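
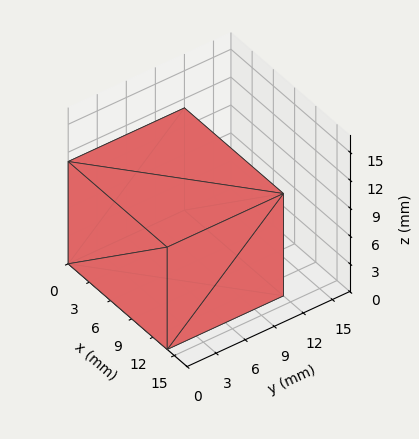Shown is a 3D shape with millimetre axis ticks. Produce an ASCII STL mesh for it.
Reading the render: the shape is a rectangular box, roughly 14 × 12 mm footprint and 11 mm tall (dimensions read to the nearest mm from the axis ticks). For the STL, each face is triangulated and given an outward normal.

solid part
  facet normal 0.0000 0.0000 -1.0000
    outer loop
      vertex 14.0 12.0 0.0
      vertex 14.0 0.0 0.0
      vertex 0.0 0.0 0.0
    endloop
  endfacet
  facet normal 0.0000 0.0000 -1.0000
    outer loop
      vertex 0.0 12.0 0.0
      vertex 14.0 12.0 0.0
      vertex 0.0 0.0 0.0
    endloop
  endfacet
  facet normal 0.0000 0.0000 1.0000
    outer loop
      vertex 0.0 0.0 11.0
      vertex 14.0 0.0 11.0
      vertex 14.0 12.0 11.0
    endloop
  endfacet
  facet normal 0.0000 0.0000 1.0000
    outer loop
      vertex 0.0 0.0 11.0
      vertex 14.0 12.0 11.0
      vertex 0.0 12.0 11.0
    endloop
  endfacet
  facet normal 0.0000 -1.0000 0.0000
    outer loop
      vertex 0.0 0.0 0.0
      vertex 14.0 0.0 0.0
      vertex 14.0 0.0 11.0
    endloop
  endfacet
  facet normal 0.0000 -1.0000 0.0000
    outer loop
      vertex 0.0 0.0 0.0
      vertex 14.0 0.0 11.0
      vertex 0.0 0.0 11.0
    endloop
  endfacet
  facet normal 0.0000 1.0000 0.0000
    outer loop
      vertex 14.0 12.0 11.0
      vertex 14.0 12.0 0.0
      vertex 0.0 12.0 0.0
    endloop
  endfacet
  facet normal 0.0000 1.0000 0.0000
    outer loop
      vertex 0.0 12.0 11.0
      vertex 14.0 12.0 11.0
      vertex 0.0 12.0 0.0
    endloop
  endfacet
  facet normal -1.0000 0.0000 0.0000
    outer loop
      vertex 0.0 12.0 11.0
      vertex 0.0 12.0 0.0
      vertex 0.0 0.0 0.0
    endloop
  endfacet
  facet normal -1.0000 0.0000 0.0000
    outer loop
      vertex 0.0 0.0 11.0
      vertex 0.0 12.0 11.0
      vertex 0.0 0.0 0.0
    endloop
  endfacet
  facet normal 1.0000 0.0000 0.0000
    outer loop
      vertex 14.0 0.0 0.0
      vertex 14.0 12.0 0.0
      vertex 14.0 12.0 11.0
    endloop
  endfacet
  facet normal 1.0000 0.0000 0.0000
    outer loop
      vertex 14.0 0.0 0.0
      vertex 14.0 12.0 11.0
      vertex 14.0 0.0 11.0
    endloop
  endfacet
endsolid part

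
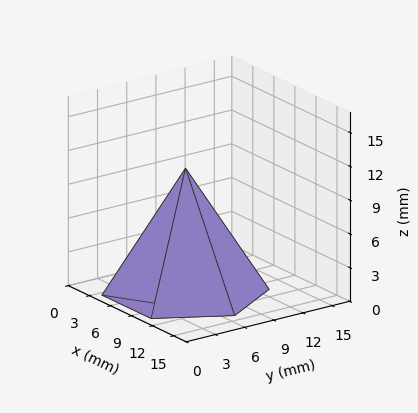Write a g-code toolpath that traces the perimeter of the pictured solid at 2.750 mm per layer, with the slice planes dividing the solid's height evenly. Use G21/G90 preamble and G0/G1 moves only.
Reading the render: the shape is a regular 6-sided pyramid, base circumscribed radius ≈ 7 mm, apex at z ≈ 11 mm (dimensions read to the nearest mm from the axis ticks). For the g-code, the solid's height is divided into equal slices at the stated Δz and each level perimeter traced with G1 moves after a G0 lift.

; perimeter-only toolpath
G21 ; units = mm
G90 ; absolute positioning
G28 ; home
; layer 1
G0 Z2.750
G0 X12.250 Y7.000
G1 X9.625 Y11.546
G1 X4.375 Y11.546
G1 X1.750 Y7.000
G1 X4.375 Y2.454
G1 X9.625 Y2.454
G1 X12.250 Y7.000
; layer 2
G0 Z5.500
G0 X10.500 Y7.000
G1 X8.750 Y10.031
G1 X5.250 Y10.031
G1 X3.500 Y7.000
G1 X5.250 Y3.969
G1 X8.750 Y3.969
G1 X10.500 Y7.000
; layer 3
G0 Z8.250
G0 X8.750 Y7.000
G1 X7.875 Y8.515
G1 X6.125 Y8.515
G1 X5.250 Y7.000
G1 X6.125 Y5.484
G1 X7.875 Y5.484
G1 X8.750 Y7.000
M2 ; end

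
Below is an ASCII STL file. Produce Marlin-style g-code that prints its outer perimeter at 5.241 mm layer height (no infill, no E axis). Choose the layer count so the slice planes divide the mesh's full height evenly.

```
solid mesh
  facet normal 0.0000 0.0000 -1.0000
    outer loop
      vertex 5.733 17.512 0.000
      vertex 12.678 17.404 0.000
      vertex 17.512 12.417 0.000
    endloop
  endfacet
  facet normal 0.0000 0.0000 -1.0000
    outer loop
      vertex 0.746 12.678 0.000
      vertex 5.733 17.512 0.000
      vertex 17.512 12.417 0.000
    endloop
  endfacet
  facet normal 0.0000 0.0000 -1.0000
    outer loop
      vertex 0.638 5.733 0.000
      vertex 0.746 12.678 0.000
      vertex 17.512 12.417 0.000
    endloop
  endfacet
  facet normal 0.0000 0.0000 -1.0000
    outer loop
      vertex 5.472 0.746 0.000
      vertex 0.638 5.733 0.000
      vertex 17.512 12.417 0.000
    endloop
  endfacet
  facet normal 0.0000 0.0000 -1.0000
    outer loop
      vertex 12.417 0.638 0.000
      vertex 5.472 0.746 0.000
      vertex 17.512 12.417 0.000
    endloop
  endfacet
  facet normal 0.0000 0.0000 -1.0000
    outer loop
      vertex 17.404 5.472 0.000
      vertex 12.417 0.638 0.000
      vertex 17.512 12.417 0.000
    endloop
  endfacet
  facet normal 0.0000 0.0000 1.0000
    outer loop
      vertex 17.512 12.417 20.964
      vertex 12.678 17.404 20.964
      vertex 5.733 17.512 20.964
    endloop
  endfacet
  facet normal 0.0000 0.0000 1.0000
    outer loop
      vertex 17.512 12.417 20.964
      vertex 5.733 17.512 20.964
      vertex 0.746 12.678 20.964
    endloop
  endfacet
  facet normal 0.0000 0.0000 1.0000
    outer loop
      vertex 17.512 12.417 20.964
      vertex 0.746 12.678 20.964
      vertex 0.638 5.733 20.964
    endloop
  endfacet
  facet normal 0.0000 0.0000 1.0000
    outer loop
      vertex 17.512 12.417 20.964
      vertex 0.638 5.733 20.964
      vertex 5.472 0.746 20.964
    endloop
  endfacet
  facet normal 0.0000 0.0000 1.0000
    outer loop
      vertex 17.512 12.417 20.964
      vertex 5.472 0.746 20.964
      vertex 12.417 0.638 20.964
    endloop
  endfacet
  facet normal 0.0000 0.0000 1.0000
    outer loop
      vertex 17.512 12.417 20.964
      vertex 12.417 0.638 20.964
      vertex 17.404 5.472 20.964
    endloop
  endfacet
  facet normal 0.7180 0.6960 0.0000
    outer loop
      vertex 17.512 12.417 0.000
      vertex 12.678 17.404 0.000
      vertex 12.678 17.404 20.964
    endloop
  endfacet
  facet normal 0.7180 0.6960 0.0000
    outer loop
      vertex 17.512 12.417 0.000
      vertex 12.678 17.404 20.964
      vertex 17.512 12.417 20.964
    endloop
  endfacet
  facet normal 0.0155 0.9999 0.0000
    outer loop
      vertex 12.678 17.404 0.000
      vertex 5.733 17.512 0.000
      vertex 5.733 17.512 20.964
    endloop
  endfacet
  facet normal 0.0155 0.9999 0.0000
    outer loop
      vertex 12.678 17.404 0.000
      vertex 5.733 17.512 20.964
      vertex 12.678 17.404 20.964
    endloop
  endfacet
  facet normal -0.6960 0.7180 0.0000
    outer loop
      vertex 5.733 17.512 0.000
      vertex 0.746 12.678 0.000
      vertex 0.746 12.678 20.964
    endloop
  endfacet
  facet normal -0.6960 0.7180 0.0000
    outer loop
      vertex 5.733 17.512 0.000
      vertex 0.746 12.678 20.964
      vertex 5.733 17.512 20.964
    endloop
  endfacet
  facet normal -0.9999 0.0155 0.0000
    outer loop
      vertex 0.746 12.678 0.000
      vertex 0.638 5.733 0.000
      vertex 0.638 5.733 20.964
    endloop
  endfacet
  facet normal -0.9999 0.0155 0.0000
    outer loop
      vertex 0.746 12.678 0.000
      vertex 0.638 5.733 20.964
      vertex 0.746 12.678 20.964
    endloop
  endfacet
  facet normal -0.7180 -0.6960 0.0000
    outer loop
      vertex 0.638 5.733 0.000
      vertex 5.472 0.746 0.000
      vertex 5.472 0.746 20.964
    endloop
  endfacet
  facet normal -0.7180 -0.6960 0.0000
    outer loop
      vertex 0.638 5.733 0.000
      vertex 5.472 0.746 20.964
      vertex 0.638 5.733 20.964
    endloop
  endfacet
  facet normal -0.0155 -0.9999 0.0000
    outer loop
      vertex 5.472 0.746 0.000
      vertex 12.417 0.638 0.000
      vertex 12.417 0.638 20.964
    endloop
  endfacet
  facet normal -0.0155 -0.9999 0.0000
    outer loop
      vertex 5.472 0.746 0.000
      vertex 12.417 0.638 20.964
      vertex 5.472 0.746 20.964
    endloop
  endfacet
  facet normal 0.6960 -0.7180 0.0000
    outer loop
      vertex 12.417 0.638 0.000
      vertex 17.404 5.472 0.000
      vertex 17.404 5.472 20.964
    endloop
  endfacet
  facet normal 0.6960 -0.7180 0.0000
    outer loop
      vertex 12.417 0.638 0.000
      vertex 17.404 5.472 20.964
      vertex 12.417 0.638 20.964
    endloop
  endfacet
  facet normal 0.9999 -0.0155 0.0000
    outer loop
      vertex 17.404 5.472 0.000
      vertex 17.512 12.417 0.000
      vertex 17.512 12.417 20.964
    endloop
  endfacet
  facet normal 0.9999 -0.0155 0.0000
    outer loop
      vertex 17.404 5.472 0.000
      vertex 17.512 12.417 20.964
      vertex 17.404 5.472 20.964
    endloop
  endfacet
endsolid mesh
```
; perimeter-only toolpath
G21 ; units = mm
G90 ; absolute positioning
G28 ; home
; layer 1
G0 Z5.241
G0 X17.512 Y12.417
G1 X12.678 Y17.404
G1 X5.733 Y17.512
G1 X0.746 Y12.678
G1 X0.638 Y5.733
G1 X5.472 Y0.746
G1 X12.417 Y0.638
G1 X17.404 Y5.472
G1 X17.512 Y12.417
; layer 2
G0 Z10.482
G0 X17.512 Y12.417
G1 X12.678 Y17.404
G1 X5.733 Y17.512
G1 X0.746 Y12.678
G1 X0.638 Y5.733
G1 X5.472 Y0.746
G1 X12.417 Y0.638
G1 X17.404 Y5.472
G1 X17.512 Y12.417
; layer 3
G0 Z15.723
G0 X17.512 Y12.417
G1 X12.678 Y17.404
G1 X5.733 Y17.512
G1 X0.746 Y12.678
G1 X0.638 Y5.733
G1 X5.472 Y0.746
G1 X12.417 Y0.638
G1 X17.404 Y5.472
G1 X17.512 Y12.417
; layer 4
G0 Z20.964
G0 X17.512 Y12.417
G1 X12.678 Y17.404
G1 X5.733 Y17.512
G1 X0.746 Y12.678
G1 X0.638 Y5.733
G1 X5.472 Y0.746
G1 X12.417 Y0.638
G1 X17.404 Y5.472
G1 X17.512 Y12.417
M2 ; end

The solid is a regular 8-sided prism (a cylinder approximated with 8 flat sides), circumscribed radius ≈ 9.07 mm, height ≈ 21 mm. Slicing at Δz = 5.241 mm — 4 equal slices spanning the solid's height, so layer i sits at z = i·h/4 — gives 4 non-empty perimeters. Each is a 8-segment closed polygon; G0 lifts to the layer z and rapids to the start vertex, then G1 traces the edges.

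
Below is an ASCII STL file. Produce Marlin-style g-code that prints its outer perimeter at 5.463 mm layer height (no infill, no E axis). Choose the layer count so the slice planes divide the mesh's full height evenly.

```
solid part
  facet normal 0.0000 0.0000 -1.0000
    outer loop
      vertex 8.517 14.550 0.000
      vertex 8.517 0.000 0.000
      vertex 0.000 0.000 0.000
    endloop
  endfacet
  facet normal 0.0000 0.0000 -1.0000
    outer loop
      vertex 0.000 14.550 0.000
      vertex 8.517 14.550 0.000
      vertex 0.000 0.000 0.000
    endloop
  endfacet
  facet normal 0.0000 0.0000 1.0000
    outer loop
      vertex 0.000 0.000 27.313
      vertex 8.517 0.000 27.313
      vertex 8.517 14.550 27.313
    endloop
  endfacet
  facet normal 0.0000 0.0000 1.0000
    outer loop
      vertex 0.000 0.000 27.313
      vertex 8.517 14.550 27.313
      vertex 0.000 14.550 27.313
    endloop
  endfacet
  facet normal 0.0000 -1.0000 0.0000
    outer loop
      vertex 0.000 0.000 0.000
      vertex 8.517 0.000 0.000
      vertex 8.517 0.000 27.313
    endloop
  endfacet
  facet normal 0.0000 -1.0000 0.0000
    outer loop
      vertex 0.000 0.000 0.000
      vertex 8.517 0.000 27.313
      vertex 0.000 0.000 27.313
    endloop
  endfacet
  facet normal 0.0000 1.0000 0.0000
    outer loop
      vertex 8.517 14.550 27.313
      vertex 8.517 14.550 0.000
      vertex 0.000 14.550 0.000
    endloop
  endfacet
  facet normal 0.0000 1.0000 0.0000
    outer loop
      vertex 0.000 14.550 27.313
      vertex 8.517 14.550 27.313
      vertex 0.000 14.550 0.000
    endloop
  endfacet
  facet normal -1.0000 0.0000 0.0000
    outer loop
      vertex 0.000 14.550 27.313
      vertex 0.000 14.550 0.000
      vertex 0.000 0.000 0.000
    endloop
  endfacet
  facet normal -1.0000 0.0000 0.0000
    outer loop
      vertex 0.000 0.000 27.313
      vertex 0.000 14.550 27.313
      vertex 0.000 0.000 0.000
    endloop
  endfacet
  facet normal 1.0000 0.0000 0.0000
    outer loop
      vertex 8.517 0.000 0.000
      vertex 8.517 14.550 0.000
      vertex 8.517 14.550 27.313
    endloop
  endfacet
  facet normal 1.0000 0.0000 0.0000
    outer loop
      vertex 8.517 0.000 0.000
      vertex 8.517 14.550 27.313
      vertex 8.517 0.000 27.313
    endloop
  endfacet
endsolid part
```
; perimeter-only toolpath
G21 ; units = mm
G90 ; absolute positioning
G28 ; home
; layer 1
G0 Z5.463
G0 X0.000 Y0.000
G1 X8.517 Y0.000
G1 X8.517 Y14.550
G1 X0.000 Y14.550
G1 X0.000 Y0.000
; layer 2
G0 Z10.925
G0 X0.000 Y0.000
G1 X8.517 Y0.000
G1 X8.517 Y14.550
G1 X0.000 Y14.550
G1 X0.000 Y0.000
; layer 3
G0 Z16.388
G0 X0.000 Y0.000
G1 X8.517 Y0.000
G1 X8.517 Y14.550
G1 X0.000 Y14.550
G1 X0.000 Y0.000
; layer 4
G0 Z21.850
G0 X0.000 Y0.000
G1 X8.517 Y0.000
G1 X8.517 Y14.550
G1 X0.000 Y14.550
G1 X0.000 Y0.000
; layer 5
G0 Z27.313
G0 X0.000 Y0.000
G1 X8.517 Y0.000
G1 X8.517 Y14.550
G1 X0.000 Y14.550
G1 X0.000 Y0.000
M2 ; end

The solid is a rectangular box, roughly 8.52 × 14.6 mm footprint and 27.3 mm tall. Slicing at Δz = 5.463 mm — 5 equal slices spanning the solid's height, so layer i sits at z = i·h/5 — gives 5 non-empty perimeters. Each is a 4-segment closed polygon; G0 lifts to the layer z and rapids to the start vertex, then G1 traces the edges.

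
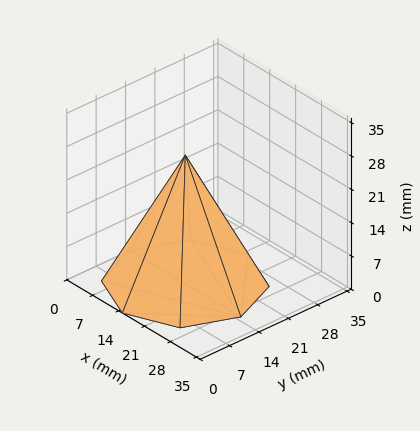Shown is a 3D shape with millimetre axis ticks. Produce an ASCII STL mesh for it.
Reading the render: the shape is a regular 8-sided pyramid, base circumscribed radius ≈ 15 mm, apex at z ≈ 27 mm (dimensions read to the nearest mm from the axis ticks). For the STL, each face is triangulated and given an outward normal.

solid part
  facet normal 0.0000 0.0000 -1.0000
    outer loop
      vertex 15.000 30.000 0.000
      vertex 25.607 25.607 0.000
      vertex 30.000 15.000 0.000
    endloop
  endfacet
  facet normal 0.0000 0.0000 -1.0000
    outer loop
      vertex 4.393 25.607 0.000
      vertex 15.000 30.000 0.000
      vertex 30.000 15.000 0.000
    endloop
  endfacet
  facet normal 0.0000 0.0000 -1.0000
    outer loop
      vertex 0.000 15.000 0.000
      vertex 4.393 25.607 0.000
      vertex 30.000 15.000 0.000
    endloop
  endfacet
  facet normal 0.0000 0.0000 -1.0000
    outer loop
      vertex 4.393 4.393 0.000
      vertex 0.000 15.000 0.000
      vertex 30.000 15.000 0.000
    endloop
  endfacet
  facet normal 0.0000 0.0000 -1.0000
    outer loop
      vertex 15.000 0.000 0.000
      vertex 4.393 4.393 0.000
      vertex 30.000 15.000 0.000
    endloop
  endfacet
  facet normal 0.0000 0.0000 -1.0000
    outer loop
      vertex 25.607 4.393 0.000
      vertex 15.000 0.000 0.000
      vertex 30.000 15.000 0.000
    endloop
  endfacet
  facet normal 0.8219 0.3404 0.4566
    outer loop
      vertex 30.000 15.000 0.000
      vertex 25.607 25.607 0.000
      vertex 15.000 15.000 27.000
    endloop
  endfacet
  facet normal 0.3404 0.8219 0.4566
    outer loop
      vertex 25.607 25.607 0.000
      vertex 15.000 30.000 0.000
      vertex 15.000 15.000 27.000
    endloop
  endfacet
  facet normal -0.3404 0.8219 0.4566
    outer loop
      vertex 15.000 30.000 0.000
      vertex 4.393 25.607 0.000
      vertex 15.000 15.000 27.000
    endloop
  endfacet
  facet normal -0.8219 0.3404 0.4566
    outer loop
      vertex 4.393 25.607 0.000
      vertex 0.000 15.000 0.000
      vertex 15.000 15.000 27.000
    endloop
  endfacet
  facet normal -0.8219 -0.3404 0.4566
    outer loop
      vertex 0.000 15.000 0.000
      vertex 4.393 4.393 0.000
      vertex 15.000 15.000 27.000
    endloop
  endfacet
  facet normal -0.3404 -0.8219 0.4566
    outer loop
      vertex 4.393 4.393 0.000
      vertex 15.000 0.000 0.000
      vertex 15.000 15.000 27.000
    endloop
  endfacet
  facet normal 0.3404 -0.8219 0.4566
    outer loop
      vertex 15.000 0.000 0.000
      vertex 25.607 4.393 0.000
      vertex 15.000 15.000 27.000
    endloop
  endfacet
  facet normal 0.8219 -0.3404 0.4566
    outer loop
      vertex 25.607 4.393 0.000
      vertex 30.000 15.000 0.000
      vertex 15.000 15.000 27.000
    endloop
  endfacet
endsolid part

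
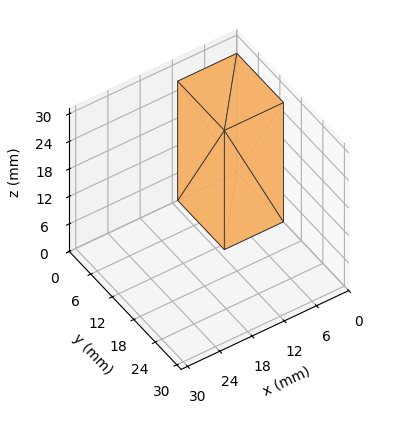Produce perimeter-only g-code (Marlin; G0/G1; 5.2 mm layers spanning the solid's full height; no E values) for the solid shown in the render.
Reading the render: the shape is a rectangular box, roughly 11 × 13 mm footprint and 26 mm tall (dimensions read to the nearest mm from the axis ticks). For the g-code, the solid's height is divided into equal slices at the stated Δz and each level perimeter traced with G1 moves after a G0 lift.

; perimeter-only toolpath
G21 ; units = mm
G90 ; absolute positioning
G28 ; home
; layer 1
G0 Z5.2
G0 X0.0 Y0.0
G1 X11.0 Y0.0
G1 X11.0 Y13.0
G1 X0.0 Y13.0
G1 X0.0 Y0.0
; layer 2
G0 Z10.4
G0 X0.0 Y0.0
G1 X11.0 Y0.0
G1 X11.0 Y13.0
G1 X0.0 Y13.0
G1 X0.0 Y0.0
; layer 3
G0 Z15.6
G0 X0.0 Y0.0
G1 X11.0 Y0.0
G1 X11.0 Y13.0
G1 X0.0 Y13.0
G1 X0.0 Y0.0
; layer 4
G0 Z20.8
G0 X0.0 Y0.0
G1 X11.0 Y0.0
G1 X11.0 Y13.0
G1 X0.0 Y13.0
G1 X0.0 Y0.0
; layer 5
G0 Z26.0
G0 X0.0 Y0.0
G1 X11.0 Y0.0
G1 X11.0 Y13.0
G1 X0.0 Y13.0
G1 X0.0 Y0.0
M2 ; end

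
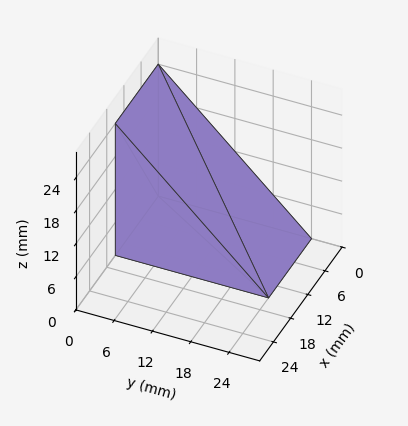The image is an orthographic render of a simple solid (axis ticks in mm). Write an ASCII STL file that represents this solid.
Reading the render: the shape is a wedge (ramp): 15 × 24 mm base, rising to 24 mm along the y=0 edge and sloping linearly to z=0 at y=24 (dimensions read to the nearest mm from the axis ticks). For the STL, each face is triangulated and given an outward normal.

solid part
  facet normal 0.0000 0.0000 -1.0000
    outer loop
      vertex 15.0 24.0 0.0
      vertex 15.0 0.0 0.0
      vertex 0.0 0.0 0.0
    endloop
  endfacet
  facet normal 0.0000 0.0000 -1.0000
    outer loop
      vertex 0.0 24.0 0.0
      vertex 15.0 24.0 0.0
      vertex 0.0 0.0 0.0
    endloop
  endfacet
  facet normal 0.0000 -1.0000 0.0000
    outer loop
      vertex 0.0 0.0 0.0
      vertex 15.0 0.0 0.0
      vertex 15.0 0.0 24.0
    endloop
  endfacet
  facet normal 0.0000 -1.0000 0.0000
    outer loop
      vertex 0.0 0.0 0.0
      vertex 15.0 0.0 24.0
      vertex 0.0 0.0 24.0
    endloop
  endfacet
  facet normal 0.0000 0.7071 0.7071
    outer loop
      vertex 0.0 0.0 24.0
      vertex 15.0 0.0 24.0
      vertex 15.0 24.0 0.0
    endloop
  endfacet
  facet normal 0.0000 0.7071 0.7071
    outer loop
      vertex 0.0 0.0 24.0
      vertex 15.0 24.0 0.0
      vertex 0.0 24.0 0.0
    endloop
  endfacet
  facet normal -1.0000 0.0000 0.0000
    outer loop
      vertex 0.0 0.0 24.0
      vertex 0.0 24.0 0.0
      vertex 0.0 0.0 0.0
    endloop
  endfacet
  facet normal 1.0000 0.0000 0.0000
    outer loop
      vertex 15.0 0.0 0.0
      vertex 15.0 24.0 0.0
      vertex 15.0 0.0 24.0
    endloop
  endfacet
endsolid part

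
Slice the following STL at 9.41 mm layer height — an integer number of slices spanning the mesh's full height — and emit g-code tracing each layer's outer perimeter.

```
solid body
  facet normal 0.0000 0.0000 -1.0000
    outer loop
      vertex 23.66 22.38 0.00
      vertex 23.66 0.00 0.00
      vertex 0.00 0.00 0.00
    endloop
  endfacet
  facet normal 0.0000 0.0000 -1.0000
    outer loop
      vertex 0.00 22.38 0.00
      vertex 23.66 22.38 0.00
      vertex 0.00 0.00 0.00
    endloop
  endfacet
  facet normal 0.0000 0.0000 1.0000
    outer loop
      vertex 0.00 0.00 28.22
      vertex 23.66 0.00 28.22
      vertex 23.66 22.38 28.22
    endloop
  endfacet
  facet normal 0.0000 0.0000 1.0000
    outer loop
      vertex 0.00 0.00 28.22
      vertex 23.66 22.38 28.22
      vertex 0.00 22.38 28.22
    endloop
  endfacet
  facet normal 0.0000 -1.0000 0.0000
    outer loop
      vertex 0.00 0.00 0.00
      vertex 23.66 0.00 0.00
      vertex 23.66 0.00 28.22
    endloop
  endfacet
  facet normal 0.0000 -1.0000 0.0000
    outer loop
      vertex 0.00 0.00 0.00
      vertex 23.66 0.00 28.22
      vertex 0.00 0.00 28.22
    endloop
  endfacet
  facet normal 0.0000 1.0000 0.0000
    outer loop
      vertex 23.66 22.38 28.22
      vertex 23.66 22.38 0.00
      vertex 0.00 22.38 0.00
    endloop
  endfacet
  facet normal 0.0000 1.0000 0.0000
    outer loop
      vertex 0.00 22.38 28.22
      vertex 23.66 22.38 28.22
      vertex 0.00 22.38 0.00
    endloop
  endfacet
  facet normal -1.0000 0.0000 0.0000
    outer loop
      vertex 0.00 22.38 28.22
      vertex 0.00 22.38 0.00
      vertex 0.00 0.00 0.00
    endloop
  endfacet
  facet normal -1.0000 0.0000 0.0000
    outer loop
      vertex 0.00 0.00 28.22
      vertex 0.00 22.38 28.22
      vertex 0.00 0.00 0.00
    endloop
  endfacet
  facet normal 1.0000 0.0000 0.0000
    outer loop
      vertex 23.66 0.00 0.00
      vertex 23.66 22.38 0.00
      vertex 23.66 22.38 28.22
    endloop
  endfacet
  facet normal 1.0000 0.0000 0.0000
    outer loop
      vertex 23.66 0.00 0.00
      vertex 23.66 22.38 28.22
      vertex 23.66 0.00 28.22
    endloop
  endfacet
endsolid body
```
; perimeter-only toolpath
G21 ; units = mm
G90 ; absolute positioning
G28 ; home
; layer 1
G0 Z9.41
G0 X0.00 Y0.00
G1 X23.66 Y0.00
G1 X23.66 Y22.38
G1 X0.00 Y22.38
G1 X0.00 Y0.00
; layer 2
G0 Z18.81
G0 X0.00 Y0.00
G1 X23.66 Y0.00
G1 X23.66 Y22.38
G1 X0.00 Y22.38
G1 X0.00 Y0.00
; layer 3
G0 Z28.22
G0 X0.00 Y0.00
G1 X23.66 Y0.00
G1 X23.66 Y22.38
G1 X0.00 Y22.38
G1 X0.00 Y0.00
M2 ; end

The solid is a rectangular box, roughly 23.7 × 22.4 mm footprint and 28.2 mm tall. Slicing at Δz = 9.41 mm — 3 equal slices spanning the solid's height, so layer i sits at z = i·h/3 — gives 3 non-empty perimeters. Each is a 4-segment closed polygon; G0 lifts to the layer z and rapids to the start vertex, then G1 traces the edges.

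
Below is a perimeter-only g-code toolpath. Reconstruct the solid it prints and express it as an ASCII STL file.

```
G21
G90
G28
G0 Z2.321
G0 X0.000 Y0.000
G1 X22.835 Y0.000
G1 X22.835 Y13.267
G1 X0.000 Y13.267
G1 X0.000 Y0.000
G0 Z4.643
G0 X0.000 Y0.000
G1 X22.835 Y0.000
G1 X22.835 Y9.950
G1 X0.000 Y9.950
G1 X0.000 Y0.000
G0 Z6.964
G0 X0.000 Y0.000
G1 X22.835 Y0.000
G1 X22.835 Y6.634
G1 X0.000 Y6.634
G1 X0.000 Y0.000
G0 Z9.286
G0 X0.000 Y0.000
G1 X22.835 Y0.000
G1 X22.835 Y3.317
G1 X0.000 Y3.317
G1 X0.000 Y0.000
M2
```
solid part
  facet normal 0.0000 0.0000 -1.0000
    outer loop
      vertex 22.835 16.584 0.000
      vertex 22.835 0.000 0.000
      vertex 0.000 0.000 0.000
    endloop
  endfacet
  facet normal 0.0000 0.0000 -1.0000
    outer loop
      vertex 0.000 16.584 0.000
      vertex 22.835 16.584 0.000
      vertex 0.000 0.000 0.000
    endloop
  endfacet
  facet normal 0.0000 -1.0000 0.0000
    outer loop
      vertex 0.000 0.000 0.000
      vertex 22.835 0.000 0.000
      vertex 22.835 0.000 11.607
    endloop
  endfacet
  facet normal 0.0000 -1.0000 0.0000
    outer loop
      vertex 0.000 0.000 0.000
      vertex 22.835 0.000 11.607
      vertex 0.000 0.000 11.607
    endloop
  endfacet
  facet normal 0.0000 0.5734 0.8193
    outer loop
      vertex 0.000 0.000 11.607
      vertex 22.835 0.000 11.607
      vertex 22.835 16.584 0.000
    endloop
  endfacet
  facet normal 0.0000 0.5734 0.8193
    outer loop
      vertex 0.000 0.000 11.607
      vertex 22.835 16.584 0.000
      vertex 0.000 16.584 0.000
    endloop
  endfacet
  facet normal -1.0000 0.0000 0.0000
    outer loop
      vertex 0.000 0.000 11.607
      vertex 0.000 16.584 0.000
      vertex 0.000 0.000 0.000
    endloop
  endfacet
  facet normal 1.0000 0.0000 0.0000
    outer loop
      vertex 22.835 0.000 0.000
      vertex 22.835 16.584 0.000
      vertex 22.835 0.000 11.607
    endloop
  endfacet
endsolid part

The G0 Z moves step by Δz≈2.321 mm. The G1 loops shrink linearly with z, so the solid tapers from its base footprint up to z≈11.6. Closing with a flat bottom cap and the tapered top and triangulating gives 8 facets — a wedge (ramp): 22.8 × 16.6 mm base, rising to 11.6 mm along the y=0 edge and sloping linearly to z=0 at y=16.6.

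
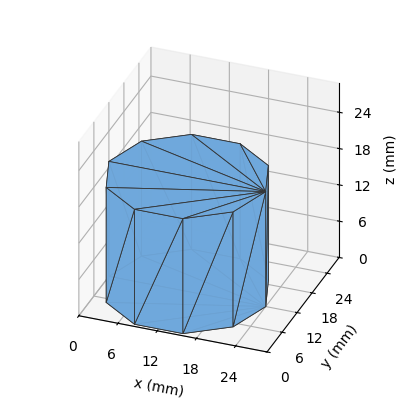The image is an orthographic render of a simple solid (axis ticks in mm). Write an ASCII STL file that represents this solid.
Reading the render: the shape is a regular 10-sided prism (a cylinder approximated with 10 flat sides), circumscribed radius ≈ 12 mm, height ≈ 19 mm (dimensions read to the nearest mm from the axis ticks). For the STL, each face is triangulated and given an outward normal.

solid part
  facet normal 0.0000 0.0000 -1.0000
    outer loop
      vertex 15.708 23.413 0.000
      vertex 21.708 19.053 0.000
      vertex 24.000 12.000 0.000
    endloop
  endfacet
  facet normal 0.0000 0.0000 -1.0000
    outer loop
      vertex 8.292 23.413 0.000
      vertex 15.708 23.413 0.000
      vertex 24.000 12.000 0.000
    endloop
  endfacet
  facet normal 0.0000 0.0000 -1.0000
    outer loop
      vertex 2.292 19.053 0.000
      vertex 8.292 23.413 0.000
      vertex 24.000 12.000 0.000
    endloop
  endfacet
  facet normal 0.0000 0.0000 -1.0000
    outer loop
      vertex 0.000 12.000 0.000
      vertex 2.292 19.053 0.000
      vertex 24.000 12.000 0.000
    endloop
  endfacet
  facet normal 0.0000 0.0000 -1.0000
    outer loop
      vertex 2.292 4.947 0.000
      vertex 0.000 12.000 0.000
      vertex 24.000 12.000 0.000
    endloop
  endfacet
  facet normal 0.0000 0.0000 -1.0000
    outer loop
      vertex 8.292 0.587 0.000
      vertex 2.292 4.947 0.000
      vertex 24.000 12.000 0.000
    endloop
  endfacet
  facet normal 0.0000 0.0000 -1.0000
    outer loop
      vertex 15.708 0.587 0.000
      vertex 8.292 0.587 0.000
      vertex 24.000 12.000 0.000
    endloop
  endfacet
  facet normal 0.0000 0.0000 -1.0000
    outer loop
      vertex 21.708 4.947 0.000
      vertex 15.708 0.587 0.000
      vertex 24.000 12.000 0.000
    endloop
  endfacet
  facet normal 0.0000 0.0000 1.0000
    outer loop
      vertex 24.000 12.000 19.000
      vertex 21.708 19.053 19.000
      vertex 15.708 23.413 19.000
    endloop
  endfacet
  facet normal 0.0000 0.0000 1.0000
    outer loop
      vertex 24.000 12.000 19.000
      vertex 15.708 23.413 19.000
      vertex 8.292 23.413 19.000
    endloop
  endfacet
  facet normal 0.0000 0.0000 1.0000
    outer loop
      vertex 24.000 12.000 19.000
      vertex 8.292 23.413 19.000
      vertex 2.292 19.053 19.000
    endloop
  endfacet
  facet normal 0.0000 0.0000 1.0000
    outer loop
      vertex 24.000 12.000 19.000
      vertex 2.292 19.053 19.000
      vertex 0.000 12.000 19.000
    endloop
  endfacet
  facet normal 0.0000 0.0000 1.0000
    outer loop
      vertex 24.000 12.000 19.000
      vertex 0.000 12.000 19.000
      vertex 2.292 4.947 19.000
    endloop
  endfacet
  facet normal 0.0000 0.0000 1.0000
    outer loop
      vertex 24.000 12.000 19.000
      vertex 2.292 4.947 19.000
      vertex 8.292 0.587 19.000
    endloop
  endfacet
  facet normal 0.0000 0.0000 1.0000
    outer loop
      vertex 24.000 12.000 19.000
      vertex 8.292 0.587 19.000
      vertex 15.708 0.587 19.000
    endloop
  endfacet
  facet normal 0.0000 0.0000 1.0000
    outer loop
      vertex 24.000 12.000 19.000
      vertex 15.708 0.587 19.000
      vertex 21.708 4.947 19.000
    endloop
  endfacet
  facet normal 0.9510 0.3091 0.0000
    outer loop
      vertex 24.000 12.000 0.000
      vertex 21.708 19.053 0.000
      vertex 21.708 19.053 19.000
    endloop
  endfacet
  facet normal 0.9510 0.3091 0.0000
    outer loop
      vertex 24.000 12.000 0.000
      vertex 21.708 19.053 19.000
      vertex 24.000 12.000 19.000
    endloop
  endfacet
  facet normal 0.5879 0.8090 0.0000
    outer loop
      vertex 21.708 19.053 0.000
      vertex 15.708 23.413 0.000
      vertex 15.708 23.413 19.000
    endloop
  endfacet
  facet normal 0.5879 0.8090 0.0000
    outer loop
      vertex 21.708 19.053 0.000
      vertex 15.708 23.413 19.000
      vertex 21.708 19.053 19.000
    endloop
  endfacet
  facet normal 0.0000 1.0000 0.0000
    outer loop
      vertex 15.708 23.413 0.000
      vertex 8.292 23.413 0.000
      vertex 8.292 23.413 19.000
    endloop
  endfacet
  facet normal 0.0000 1.0000 0.0000
    outer loop
      vertex 15.708 23.413 0.000
      vertex 8.292 23.413 19.000
      vertex 15.708 23.413 19.000
    endloop
  endfacet
  facet normal -0.5879 0.8090 0.0000
    outer loop
      vertex 8.292 23.413 0.000
      vertex 2.292 19.053 0.000
      vertex 2.292 19.053 19.000
    endloop
  endfacet
  facet normal -0.5879 0.8090 0.0000
    outer loop
      vertex 8.292 23.413 0.000
      vertex 2.292 19.053 19.000
      vertex 8.292 23.413 19.000
    endloop
  endfacet
  facet normal -0.9510 0.3091 0.0000
    outer loop
      vertex 2.292 19.053 0.000
      vertex 0.000 12.000 0.000
      vertex 0.000 12.000 19.000
    endloop
  endfacet
  facet normal -0.9510 0.3091 0.0000
    outer loop
      vertex 2.292 19.053 0.000
      vertex 0.000 12.000 19.000
      vertex 2.292 19.053 19.000
    endloop
  endfacet
  facet normal -0.9510 -0.3091 0.0000
    outer loop
      vertex 0.000 12.000 0.000
      vertex 2.292 4.947 0.000
      vertex 2.292 4.947 19.000
    endloop
  endfacet
  facet normal -0.9510 -0.3091 0.0000
    outer loop
      vertex 0.000 12.000 0.000
      vertex 2.292 4.947 19.000
      vertex 0.000 12.000 19.000
    endloop
  endfacet
  facet normal -0.5879 -0.8090 0.0000
    outer loop
      vertex 2.292 4.947 0.000
      vertex 8.292 0.587 0.000
      vertex 8.292 0.587 19.000
    endloop
  endfacet
  facet normal -0.5879 -0.8090 0.0000
    outer loop
      vertex 2.292 4.947 0.000
      vertex 8.292 0.587 19.000
      vertex 2.292 4.947 19.000
    endloop
  endfacet
  facet normal 0.0000 -1.0000 0.0000
    outer loop
      vertex 8.292 0.587 0.000
      vertex 15.708 0.587 0.000
      vertex 15.708 0.587 19.000
    endloop
  endfacet
  facet normal 0.0000 -1.0000 0.0000
    outer loop
      vertex 8.292 0.587 0.000
      vertex 15.708 0.587 19.000
      vertex 8.292 0.587 19.000
    endloop
  endfacet
  facet normal 0.5879 -0.8090 0.0000
    outer loop
      vertex 15.708 0.587 0.000
      vertex 21.708 4.947 0.000
      vertex 21.708 4.947 19.000
    endloop
  endfacet
  facet normal 0.5879 -0.8090 0.0000
    outer loop
      vertex 15.708 0.587 0.000
      vertex 21.708 4.947 19.000
      vertex 15.708 0.587 19.000
    endloop
  endfacet
  facet normal 0.9510 -0.3091 0.0000
    outer loop
      vertex 21.708 4.947 0.000
      vertex 24.000 12.000 0.000
      vertex 24.000 12.000 19.000
    endloop
  endfacet
  facet normal 0.9510 -0.3091 0.0000
    outer loop
      vertex 21.708 4.947 0.000
      vertex 24.000 12.000 19.000
      vertex 21.708 4.947 19.000
    endloop
  endfacet
endsolid part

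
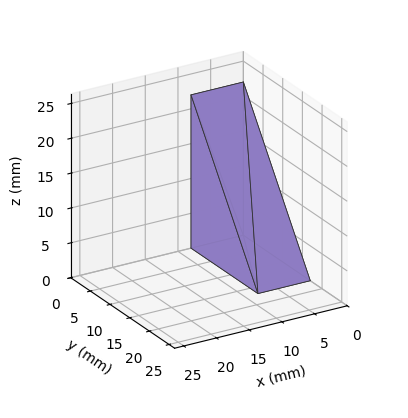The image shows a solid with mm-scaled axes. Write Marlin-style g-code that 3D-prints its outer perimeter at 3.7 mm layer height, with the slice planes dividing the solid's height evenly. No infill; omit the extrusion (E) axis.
Reading the render: the shape is a wedge (ramp): 8 × 17 mm base, rising to 22 mm along the y=0 edge and sloping linearly to z=0 at y=17 (dimensions read to the nearest mm from the axis ticks). For the g-code, the solid's height is divided into equal slices at the stated Δz and each level perimeter traced with G1 moves after a G0 lift.

; perimeter-only toolpath
G21 ; units = mm
G90 ; absolute positioning
G28 ; home
; layer 1
G0 Z3.7
G0 X0.0 Y0.0
G1 X8.0 Y0.0
G1 X8.0 Y14.2
G1 X0.0 Y14.2
G1 X0.0 Y0.0
; layer 2
G0 Z7.3
G0 X0.0 Y0.0
G1 X8.0 Y0.0
G1 X8.0 Y11.3
G1 X0.0 Y11.3
G1 X0.0 Y0.0
; layer 3
G0 Z11.0
G0 X0.0 Y0.0
G1 X8.0 Y0.0
G1 X8.0 Y8.5
G1 X0.0 Y8.5
G1 X0.0 Y0.0
; layer 4
G0 Z14.7
G0 X0.0 Y0.0
G1 X8.0 Y0.0
G1 X8.0 Y5.7
G1 X0.0 Y5.7
G1 X0.0 Y0.0
; layer 5
G0 Z18.3
G0 X0.0 Y0.0
G1 X8.0 Y0.0
G1 X8.0 Y2.8
G1 X0.0 Y2.8
G1 X0.0 Y0.0
M2 ; end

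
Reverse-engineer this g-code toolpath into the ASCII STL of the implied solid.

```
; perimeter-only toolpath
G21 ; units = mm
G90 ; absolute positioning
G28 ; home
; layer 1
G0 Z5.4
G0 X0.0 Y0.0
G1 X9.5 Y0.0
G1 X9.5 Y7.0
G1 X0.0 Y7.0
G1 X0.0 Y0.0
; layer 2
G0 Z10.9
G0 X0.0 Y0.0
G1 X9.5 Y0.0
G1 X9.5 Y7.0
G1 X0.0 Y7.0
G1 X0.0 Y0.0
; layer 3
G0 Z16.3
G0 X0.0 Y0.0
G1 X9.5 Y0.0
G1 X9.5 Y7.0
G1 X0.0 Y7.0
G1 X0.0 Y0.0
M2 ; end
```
solid part
  facet normal 0.0000 0.0000 -1.0000
    outer loop
      vertex 9.5 7.0 0.0
      vertex 9.5 0.0 0.0
      vertex 0.0 0.0 0.0
    endloop
  endfacet
  facet normal 0.0000 0.0000 -1.0000
    outer loop
      vertex 0.0 7.0 0.0
      vertex 9.5 7.0 0.0
      vertex 0.0 0.0 0.0
    endloop
  endfacet
  facet normal 0.0000 0.0000 1.0000
    outer loop
      vertex 0.0 0.0 16.3
      vertex 9.5 0.0 16.3
      vertex 9.5 7.0 16.3
    endloop
  endfacet
  facet normal 0.0000 0.0000 1.0000
    outer loop
      vertex 0.0 0.0 16.3
      vertex 9.5 7.0 16.3
      vertex 0.0 7.0 16.3
    endloop
  endfacet
  facet normal 0.0000 -1.0000 0.0000
    outer loop
      vertex 0.0 0.0 0.0
      vertex 9.5 0.0 0.0
      vertex 9.5 0.0 16.3
    endloop
  endfacet
  facet normal 0.0000 -1.0000 0.0000
    outer loop
      vertex 0.0 0.0 0.0
      vertex 9.5 0.0 16.3
      vertex 0.0 0.0 16.3
    endloop
  endfacet
  facet normal 0.0000 1.0000 0.0000
    outer loop
      vertex 9.5 7.0 16.3
      vertex 9.5 7.0 0.0
      vertex 0.0 7.0 0.0
    endloop
  endfacet
  facet normal 0.0000 1.0000 0.0000
    outer loop
      vertex 0.0 7.0 16.3
      vertex 9.5 7.0 16.3
      vertex 0.0 7.0 0.0
    endloop
  endfacet
  facet normal -1.0000 0.0000 0.0000
    outer loop
      vertex 0.0 7.0 16.3
      vertex 0.0 7.0 0.0
      vertex 0.0 0.0 0.0
    endloop
  endfacet
  facet normal -1.0000 0.0000 0.0000
    outer loop
      vertex 0.0 0.0 16.3
      vertex 0.0 7.0 16.3
      vertex 0.0 0.0 0.0
    endloop
  endfacet
  facet normal 1.0000 0.0000 0.0000
    outer loop
      vertex 9.5 0.0 0.0
      vertex 9.5 7.0 0.0
      vertex 9.5 7.0 16.3
    endloop
  endfacet
  facet normal 1.0000 0.0000 0.0000
    outer loop
      vertex 9.5 0.0 0.0
      vertex 9.5 7.0 16.3
      vertex 9.5 0.0 16.3
    endloop
  endfacet
endsolid part

The G0 Z moves step by Δz≈5.4 mm. Every layer's G1 loop is the same polygon, so the solid is a straight extrusion of it from z=0 to z≈16.3. Closing with flat bottom and top caps and triangulating gives 12 facets — a rectangular box, roughly 9.5 × 7 mm footprint and 16.3 mm tall.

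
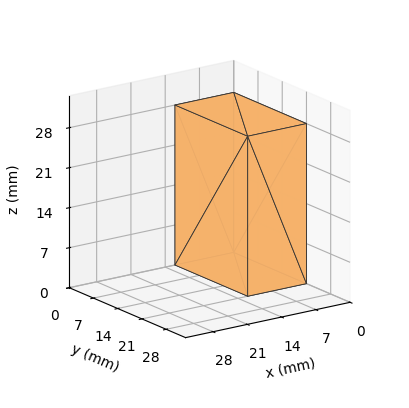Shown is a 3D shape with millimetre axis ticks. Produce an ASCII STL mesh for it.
Reading the render: the shape is a rectangular box, roughly 12 × 21 mm footprint and 28 mm tall (dimensions read to the nearest mm from the axis ticks). For the STL, each face is triangulated and given an outward normal.

solid part
  facet normal 0.0000 0.0000 -1.0000
    outer loop
      vertex 12.0 21.0 0.0
      vertex 12.0 0.0 0.0
      vertex 0.0 0.0 0.0
    endloop
  endfacet
  facet normal 0.0000 0.0000 -1.0000
    outer loop
      vertex 0.0 21.0 0.0
      vertex 12.0 21.0 0.0
      vertex 0.0 0.0 0.0
    endloop
  endfacet
  facet normal 0.0000 0.0000 1.0000
    outer loop
      vertex 0.0 0.0 28.0
      vertex 12.0 0.0 28.0
      vertex 12.0 21.0 28.0
    endloop
  endfacet
  facet normal 0.0000 0.0000 1.0000
    outer loop
      vertex 0.0 0.0 28.0
      vertex 12.0 21.0 28.0
      vertex 0.0 21.0 28.0
    endloop
  endfacet
  facet normal 0.0000 -1.0000 0.0000
    outer loop
      vertex 0.0 0.0 0.0
      vertex 12.0 0.0 0.0
      vertex 12.0 0.0 28.0
    endloop
  endfacet
  facet normal 0.0000 -1.0000 0.0000
    outer loop
      vertex 0.0 0.0 0.0
      vertex 12.0 0.0 28.0
      vertex 0.0 0.0 28.0
    endloop
  endfacet
  facet normal 0.0000 1.0000 0.0000
    outer loop
      vertex 12.0 21.0 28.0
      vertex 12.0 21.0 0.0
      vertex 0.0 21.0 0.0
    endloop
  endfacet
  facet normal 0.0000 1.0000 0.0000
    outer loop
      vertex 0.0 21.0 28.0
      vertex 12.0 21.0 28.0
      vertex 0.0 21.0 0.0
    endloop
  endfacet
  facet normal -1.0000 0.0000 0.0000
    outer loop
      vertex 0.0 21.0 28.0
      vertex 0.0 21.0 0.0
      vertex 0.0 0.0 0.0
    endloop
  endfacet
  facet normal -1.0000 0.0000 0.0000
    outer loop
      vertex 0.0 0.0 28.0
      vertex 0.0 21.0 28.0
      vertex 0.0 0.0 0.0
    endloop
  endfacet
  facet normal 1.0000 0.0000 0.0000
    outer loop
      vertex 12.0 0.0 0.0
      vertex 12.0 21.0 0.0
      vertex 12.0 21.0 28.0
    endloop
  endfacet
  facet normal 1.0000 0.0000 0.0000
    outer loop
      vertex 12.0 0.0 0.0
      vertex 12.0 21.0 28.0
      vertex 12.0 0.0 28.0
    endloop
  endfacet
endsolid part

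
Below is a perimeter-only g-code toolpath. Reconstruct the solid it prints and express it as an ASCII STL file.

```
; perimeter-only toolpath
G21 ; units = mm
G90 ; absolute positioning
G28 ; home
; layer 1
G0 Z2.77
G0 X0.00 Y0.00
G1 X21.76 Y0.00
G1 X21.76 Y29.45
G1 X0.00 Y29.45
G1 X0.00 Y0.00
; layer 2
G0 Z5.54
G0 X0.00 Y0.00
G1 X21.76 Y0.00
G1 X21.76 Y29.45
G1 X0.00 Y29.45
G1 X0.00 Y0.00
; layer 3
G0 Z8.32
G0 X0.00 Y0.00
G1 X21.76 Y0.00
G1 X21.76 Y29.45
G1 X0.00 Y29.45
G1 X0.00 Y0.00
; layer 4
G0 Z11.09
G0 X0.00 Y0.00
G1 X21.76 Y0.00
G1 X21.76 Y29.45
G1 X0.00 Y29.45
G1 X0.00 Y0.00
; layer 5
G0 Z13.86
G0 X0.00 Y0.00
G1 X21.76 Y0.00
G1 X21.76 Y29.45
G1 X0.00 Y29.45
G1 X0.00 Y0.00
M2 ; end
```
solid part
  facet normal 0.0000 0.0000 -1.0000
    outer loop
      vertex 21.76 29.45 0.00
      vertex 21.76 0.00 0.00
      vertex 0.00 0.00 0.00
    endloop
  endfacet
  facet normal 0.0000 0.0000 -1.0000
    outer loop
      vertex 0.00 29.45 0.00
      vertex 21.76 29.45 0.00
      vertex 0.00 0.00 0.00
    endloop
  endfacet
  facet normal 0.0000 0.0000 1.0000
    outer loop
      vertex 0.00 0.00 13.86
      vertex 21.76 0.00 13.86
      vertex 21.76 29.45 13.86
    endloop
  endfacet
  facet normal 0.0000 0.0000 1.0000
    outer loop
      vertex 0.00 0.00 13.86
      vertex 21.76 29.45 13.86
      vertex 0.00 29.45 13.86
    endloop
  endfacet
  facet normal 0.0000 -1.0000 0.0000
    outer loop
      vertex 0.00 0.00 0.00
      vertex 21.76 0.00 0.00
      vertex 21.76 0.00 13.86
    endloop
  endfacet
  facet normal 0.0000 -1.0000 0.0000
    outer loop
      vertex 0.00 0.00 0.00
      vertex 21.76 0.00 13.86
      vertex 0.00 0.00 13.86
    endloop
  endfacet
  facet normal 0.0000 1.0000 0.0000
    outer loop
      vertex 21.76 29.45 13.86
      vertex 21.76 29.45 0.00
      vertex 0.00 29.45 0.00
    endloop
  endfacet
  facet normal 0.0000 1.0000 0.0000
    outer loop
      vertex 0.00 29.45 13.86
      vertex 21.76 29.45 13.86
      vertex 0.00 29.45 0.00
    endloop
  endfacet
  facet normal -1.0000 0.0000 0.0000
    outer loop
      vertex 0.00 29.45 13.86
      vertex 0.00 29.45 0.00
      vertex 0.00 0.00 0.00
    endloop
  endfacet
  facet normal -1.0000 0.0000 0.0000
    outer loop
      vertex 0.00 0.00 13.86
      vertex 0.00 29.45 13.86
      vertex 0.00 0.00 0.00
    endloop
  endfacet
  facet normal 1.0000 0.0000 0.0000
    outer loop
      vertex 21.76 0.00 0.00
      vertex 21.76 29.45 0.00
      vertex 21.76 29.45 13.86
    endloop
  endfacet
  facet normal 1.0000 0.0000 0.0000
    outer loop
      vertex 21.76 0.00 0.00
      vertex 21.76 29.45 13.86
      vertex 21.76 0.00 13.86
    endloop
  endfacet
endsolid part

The G0 Z moves step by Δz≈2.77 mm. Every layer's G1 loop is the same polygon, so the solid is a straight extrusion of it from z=0 to z≈13.9. Closing with flat bottom and top caps and triangulating gives 12 facets — a rectangular box, roughly 21.8 × 29.4 mm footprint and 13.9 mm tall.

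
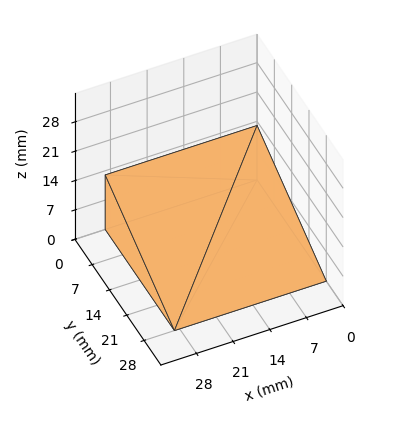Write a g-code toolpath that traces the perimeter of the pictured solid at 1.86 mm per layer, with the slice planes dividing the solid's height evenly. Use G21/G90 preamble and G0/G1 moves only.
Reading the render: the shape is a wedge (ramp): 29 × 28 mm base, rising to 13 mm along the y=0 edge and sloping linearly to z=0 at y=28 (dimensions read to the nearest mm from the axis ticks). For the g-code, the solid's height is divided into equal slices at the stated Δz and each level perimeter traced with G1 moves after a G0 lift.

; perimeter-only toolpath
G21 ; units = mm
G90 ; absolute positioning
G28 ; home
; layer 1
G0 Z1.86
G0 X0.00 Y0.00
G1 X29.00 Y0.00
G1 X29.00 Y24.00
G1 X0.00 Y24.00
G1 X0.00 Y0.00
; layer 2
G0 Z3.71
G0 X0.00 Y0.00
G1 X29.00 Y0.00
G1 X29.00 Y20.00
G1 X0.00 Y20.00
G1 X0.00 Y0.00
; layer 3
G0 Z5.57
G0 X0.00 Y0.00
G1 X29.00 Y0.00
G1 X29.00 Y16.00
G1 X0.00 Y16.00
G1 X0.00 Y0.00
; layer 4
G0 Z7.43
G0 X0.00 Y0.00
G1 X29.00 Y0.00
G1 X29.00 Y12.00
G1 X0.00 Y12.00
G1 X0.00 Y0.00
; layer 5
G0 Z9.29
G0 X0.00 Y0.00
G1 X29.00 Y0.00
G1 X29.00 Y8.00
G1 X0.00 Y8.00
G1 X0.00 Y0.00
; layer 6
G0 Z11.14
G0 X0.00 Y0.00
G1 X29.00 Y0.00
G1 X29.00 Y4.00
G1 X0.00 Y4.00
G1 X0.00 Y0.00
M2 ; end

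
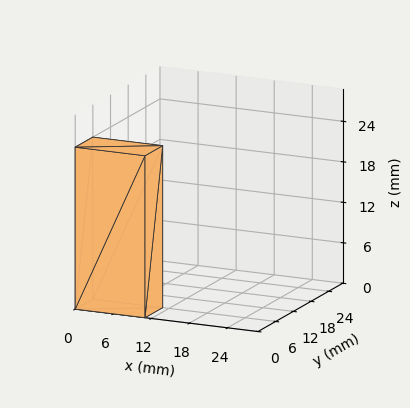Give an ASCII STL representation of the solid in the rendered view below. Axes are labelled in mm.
Reading the render: the shape is a rectangular box, roughly 11 × 6 mm footprint and 24 mm tall (dimensions read to the nearest mm from the axis ticks). For the STL, each face is triangulated and given an outward normal.

solid part
  facet normal 0.0000 0.0000 -1.0000
    outer loop
      vertex 11.000 6.000 0.000
      vertex 11.000 0.000 0.000
      vertex 0.000 0.000 0.000
    endloop
  endfacet
  facet normal 0.0000 0.0000 -1.0000
    outer loop
      vertex 0.000 6.000 0.000
      vertex 11.000 6.000 0.000
      vertex 0.000 0.000 0.000
    endloop
  endfacet
  facet normal 0.0000 0.0000 1.0000
    outer loop
      vertex 0.000 0.000 24.000
      vertex 11.000 0.000 24.000
      vertex 11.000 6.000 24.000
    endloop
  endfacet
  facet normal 0.0000 0.0000 1.0000
    outer loop
      vertex 0.000 0.000 24.000
      vertex 11.000 6.000 24.000
      vertex 0.000 6.000 24.000
    endloop
  endfacet
  facet normal 0.0000 -1.0000 0.0000
    outer loop
      vertex 0.000 0.000 0.000
      vertex 11.000 0.000 0.000
      vertex 11.000 0.000 24.000
    endloop
  endfacet
  facet normal 0.0000 -1.0000 0.0000
    outer loop
      vertex 0.000 0.000 0.000
      vertex 11.000 0.000 24.000
      vertex 0.000 0.000 24.000
    endloop
  endfacet
  facet normal 0.0000 1.0000 0.0000
    outer loop
      vertex 11.000 6.000 24.000
      vertex 11.000 6.000 0.000
      vertex 0.000 6.000 0.000
    endloop
  endfacet
  facet normal 0.0000 1.0000 0.0000
    outer loop
      vertex 0.000 6.000 24.000
      vertex 11.000 6.000 24.000
      vertex 0.000 6.000 0.000
    endloop
  endfacet
  facet normal -1.0000 0.0000 0.0000
    outer loop
      vertex 0.000 6.000 24.000
      vertex 0.000 6.000 0.000
      vertex 0.000 0.000 0.000
    endloop
  endfacet
  facet normal -1.0000 0.0000 0.0000
    outer loop
      vertex 0.000 0.000 24.000
      vertex 0.000 6.000 24.000
      vertex 0.000 0.000 0.000
    endloop
  endfacet
  facet normal 1.0000 0.0000 0.0000
    outer loop
      vertex 11.000 0.000 0.000
      vertex 11.000 6.000 0.000
      vertex 11.000 6.000 24.000
    endloop
  endfacet
  facet normal 1.0000 0.0000 0.0000
    outer loop
      vertex 11.000 0.000 0.000
      vertex 11.000 6.000 24.000
      vertex 11.000 0.000 24.000
    endloop
  endfacet
endsolid part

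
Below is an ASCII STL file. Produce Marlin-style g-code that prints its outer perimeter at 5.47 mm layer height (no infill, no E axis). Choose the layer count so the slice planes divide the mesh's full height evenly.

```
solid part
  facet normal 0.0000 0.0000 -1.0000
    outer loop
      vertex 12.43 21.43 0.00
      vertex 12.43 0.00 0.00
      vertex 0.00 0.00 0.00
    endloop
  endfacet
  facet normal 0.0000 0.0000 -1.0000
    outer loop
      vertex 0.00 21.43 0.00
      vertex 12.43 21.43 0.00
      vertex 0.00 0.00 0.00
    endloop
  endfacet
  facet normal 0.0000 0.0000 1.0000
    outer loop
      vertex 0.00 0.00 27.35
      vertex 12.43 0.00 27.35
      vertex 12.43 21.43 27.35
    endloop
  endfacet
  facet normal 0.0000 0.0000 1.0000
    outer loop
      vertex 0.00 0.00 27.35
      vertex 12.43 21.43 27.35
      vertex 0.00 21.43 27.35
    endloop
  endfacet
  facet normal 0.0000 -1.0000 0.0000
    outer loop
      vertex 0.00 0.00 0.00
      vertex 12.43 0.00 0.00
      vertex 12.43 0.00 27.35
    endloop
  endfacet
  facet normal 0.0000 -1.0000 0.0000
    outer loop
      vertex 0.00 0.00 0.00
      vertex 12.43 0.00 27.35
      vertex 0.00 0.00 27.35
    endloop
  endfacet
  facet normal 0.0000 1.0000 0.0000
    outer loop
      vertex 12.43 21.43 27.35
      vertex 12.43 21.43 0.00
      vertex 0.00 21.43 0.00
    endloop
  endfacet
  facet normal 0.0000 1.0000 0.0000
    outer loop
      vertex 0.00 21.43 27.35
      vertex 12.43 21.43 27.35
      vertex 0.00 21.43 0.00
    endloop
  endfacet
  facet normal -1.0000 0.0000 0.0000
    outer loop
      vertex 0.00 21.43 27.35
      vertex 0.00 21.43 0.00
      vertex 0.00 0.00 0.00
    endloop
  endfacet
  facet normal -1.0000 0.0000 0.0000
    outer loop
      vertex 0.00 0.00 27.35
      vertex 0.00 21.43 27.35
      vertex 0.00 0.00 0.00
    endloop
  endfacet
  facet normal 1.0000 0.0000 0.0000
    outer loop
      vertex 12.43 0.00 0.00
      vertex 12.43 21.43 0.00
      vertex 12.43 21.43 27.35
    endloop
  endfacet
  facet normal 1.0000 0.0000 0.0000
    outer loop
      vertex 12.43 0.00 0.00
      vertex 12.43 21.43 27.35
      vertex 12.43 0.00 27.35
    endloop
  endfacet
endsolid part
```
; perimeter-only toolpath
G21 ; units = mm
G90 ; absolute positioning
G28 ; home
; layer 1
G0 Z5.47
G0 X0.00 Y0.00
G1 X12.43 Y0.00
G1 X12.43 Y21.43
G1 X0.00 Y21.43
G1 X0.00 Y0.00
; layer 2
G0 Z10.94
G0 X0.00 Y0.00
G1 X12.43 Y0.00
G1 X12.43 Y21.43
G1 X0.00 Y21.43
G1 X0.00 Y0.00
; layer 3
G0 Z16.41
G0 X0.00 Y0.00
G1 X12.43 Y0.00
G1 X12.43 Y21.43
G1 X0.00 Y21.43
G1 X0.00 Y0.00
; layer 4
G0 Z21.88
G0 X0.00 Y0.00
G1 X12.43 Y0.00
G1 X12.43 Y21.43
G1 X0.00 Y21.43
G1 X0.00 Y0.00
; layer 5
G0 Z27.35
G0 X0.00 Y0.00
G1 X12.43 Y0.00
G1 X12.43 Y21.43
G1 X0.00 Y21.43
G1 X0.00 Y0.00
M2 ; end

The solid is a rectangular box, roughly 12.4 × 21.4 mm footprint and 27.4 mm tall. Slicing at Δz = 5.47 mm — 5 equal slices spanning the solid's height, so layer i sits at z = i·h/5 — gives 5 non-empty perimeters. Each is a 4-segment closed polygon; G0 lifts to the layer z and rapids to the start vertex, then G1 traces the edges.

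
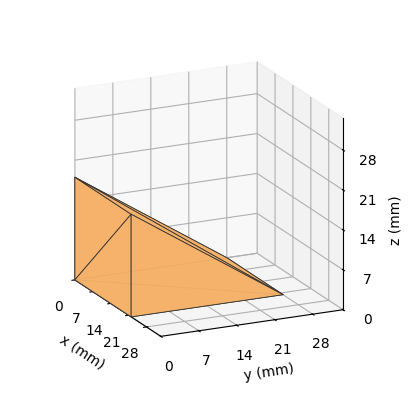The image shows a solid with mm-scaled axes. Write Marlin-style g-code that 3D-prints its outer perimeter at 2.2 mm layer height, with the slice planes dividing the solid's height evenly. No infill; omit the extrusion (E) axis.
Reading the render: the shape is a wedge (ramp): 22 × 28 mm base, rising to 18 mm along the y=0 edge and sloping linearly to z=0 at y=28 (dimensions read to the nearest mm from the axis ticks). For the g-code, the solid's height is divided into equal slices at the stated Δz and each level perimeter traced with G1 moves after a G0 lift.

; perimeter-only toolpath
G21 ; units = mm
G90 ; absolute positioning
G28 ; home
; layer 1
G0 Z2.2
G0 X0.0 Y0.0
G1 X22.0 Y0.0
G1 X22.0 Y24.5
G1 X0.0 Y24.5
G1 X0.0 Y0.0
; layer 2
G0 Z4.5
G0 X0.0 Y0.0
G1 X22.0 Y0.0
G1 X22.0 Y21.0
G1 X0.0 Y21.0
G1 X0.0 Y0.0
; layer 3
G0 Z6.8
G0 X0.0 Y0.0
G1 X22.0 Y0.0
G1 X22.0 Y17.5
G1 X0.0 Y17.5
G1 X0.0 Y0.0
; layer 4
G0 Z9.0
G0 X0.0 Y0.0
G1 X22.0 Y0.0
G1 X22.0 Y14.0
G1 X0.0 Y14.0
G1 X0.0 Y0.0
; layer 5
G0 Z11.2
G0 X0.0 Y0.0
G1 X22.0 Y0.0
G1 X22.0 Y10.5
G1 X0.0 Y10.5
G1 X0.0 Y0.0
; layer 6
G0 Z13.5
G0 X0.0 Y0.0
G1 X22.0 Y0.0
G1 X22.0 Y7.0
G1 X0.0 Y7.0
G1 X0.0 Y0.0
; layer 7
G0 Z15.8
G0 X0.0 Y0.0
G1 X22.0 Y0.0
G1 X22.0 Y3.5
G1 X0.0 Y3.5
G1 X0.0 Y0.0
M2 ; end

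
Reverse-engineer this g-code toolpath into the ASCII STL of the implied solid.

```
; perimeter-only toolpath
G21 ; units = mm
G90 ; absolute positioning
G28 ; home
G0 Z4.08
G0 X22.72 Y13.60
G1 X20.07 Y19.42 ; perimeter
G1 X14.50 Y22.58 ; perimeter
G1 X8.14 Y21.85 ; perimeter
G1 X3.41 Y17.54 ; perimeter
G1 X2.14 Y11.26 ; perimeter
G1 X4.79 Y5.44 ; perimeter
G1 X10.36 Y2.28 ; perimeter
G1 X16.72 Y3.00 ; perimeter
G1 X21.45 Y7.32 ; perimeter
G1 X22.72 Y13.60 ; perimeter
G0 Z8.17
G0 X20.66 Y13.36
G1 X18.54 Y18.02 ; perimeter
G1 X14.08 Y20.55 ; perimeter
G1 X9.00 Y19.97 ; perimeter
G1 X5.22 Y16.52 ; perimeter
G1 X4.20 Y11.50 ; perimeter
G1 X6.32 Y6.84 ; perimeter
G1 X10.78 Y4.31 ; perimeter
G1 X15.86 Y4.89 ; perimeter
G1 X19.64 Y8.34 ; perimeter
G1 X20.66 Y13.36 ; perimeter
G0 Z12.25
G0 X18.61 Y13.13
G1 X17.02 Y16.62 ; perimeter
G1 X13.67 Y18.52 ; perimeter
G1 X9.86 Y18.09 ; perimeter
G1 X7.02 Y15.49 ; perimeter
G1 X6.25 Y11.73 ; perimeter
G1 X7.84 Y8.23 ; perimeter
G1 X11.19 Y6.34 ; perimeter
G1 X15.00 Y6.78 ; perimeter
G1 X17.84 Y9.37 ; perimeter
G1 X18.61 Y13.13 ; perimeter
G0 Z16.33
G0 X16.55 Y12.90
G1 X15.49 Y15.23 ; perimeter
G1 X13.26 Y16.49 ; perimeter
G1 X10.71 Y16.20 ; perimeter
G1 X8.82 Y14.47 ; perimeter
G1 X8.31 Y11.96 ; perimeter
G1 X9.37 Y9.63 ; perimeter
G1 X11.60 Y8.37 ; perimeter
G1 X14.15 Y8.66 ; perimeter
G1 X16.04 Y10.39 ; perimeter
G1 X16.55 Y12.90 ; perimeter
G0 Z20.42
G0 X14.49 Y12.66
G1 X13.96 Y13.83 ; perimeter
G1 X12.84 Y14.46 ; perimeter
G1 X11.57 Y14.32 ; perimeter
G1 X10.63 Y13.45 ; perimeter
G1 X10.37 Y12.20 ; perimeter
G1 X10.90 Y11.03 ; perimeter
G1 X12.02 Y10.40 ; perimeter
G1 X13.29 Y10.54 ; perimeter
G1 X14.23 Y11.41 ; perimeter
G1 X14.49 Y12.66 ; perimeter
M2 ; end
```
solid part
  facet normal 0.0000 0.0000 -1.0000
    outer loop
      vertex 14.91 24.61 0.00
      vertex 21.60 20.82 0.00
      vertex 24.78 13.83 0.00
    endloop
  endfacet
  facet normal 0.0000 0.0000 -1.0000
    outer loop
      vertex 7.28 23.74 0.00
      vertex 14.91 24.61 0.00
      vertex 24.78 13.83 0.00
    endloop
  endfacet
  facet normal 0.0000 0.0000 -1.0000
    outer loop
      vertex 1.61 18.56 0.00
      vertex 7.28 23.74 0.00
      vertex 24.78 13.83 0.00
    endloop
  endfacet
  facet normal 0.0000 0.0000 -1.0000
    outer loop
      vertex 0.08 11.03 0.00
      vertex 1.61 18.56 0.00
      vertex 24.78 13.83 0.00
    endloop
  endfacet
  facet normal 0.0000 0.0000 -1.0000
    outer loop
      vertex 3.26 4.04 0.00
      vertex 0.08 11.03 0.00
      vertex 24.78 13.83 0.00
    endloop
  endfacet
  facet normal 0.0000 0.0000 -1.0000
    outer loop
      vertex 9.95 0.25 0.00
      vertex 3.26 4.04 0.00
      vertex 24.78 13.83 0.00
    endloop
  endfacet
  facet normal 0.0000 0.0000 -1.0000
    outer loop
      vertex 17.58 1.12 0.00
      vertex 9.95 0.25 0.00
      vertex 24.78 13.83 0.00
    endloop
  endfacet
  facet normal 0.0000 0.0000 -1.0000
    outer loop
      vertex 23.25 6.30 0.00
      vertex 17.58 1.12 0.00
      vertex 24.78 13.83 0.00
    endloop
  endfacet
  facet normal 0.8198 0.3730 0.4346
    outer loop
      vertex 24.78 13.83 0.00
      vertex 21.60 20.82 0.00
      vertex 12.43 12.43 24.50
    endloop
  endfacet
  facet normal 0.4439 0.7836 0.4345
    outer loop
      vertex 21.60 20.82 0.00
      vertex 14.91 24.61 0.00
      vertex 12.43 12.43 24.50
    endloop
  endfacet
  facet normal -0.1020 0.8949 0.4345
    outer loop
      vertex 14.91 24.61 0.00
      vertex 7.28 23.74 0.00
      vertex 12.43 12.43 24.50
    endloop
  endfacet
  facet normal -0.6074 0.6649 0.4346
    outer loop
      vertex 7.28 23.74 0.00
      vertex 1.61 18.56 0.00
      vertex 12.43 12.43 24.50
    endloop
  endfacet
  facet normal -0.8826 0.1793 0.4346
    outer loop
      vertex 1.61 18.56 0.00
      vertex 0.08 11.03 0.00
      vertex 12.43 12.43 24.50
    endloop
  endfacet
  facet normal -0.8198 -0.3730 0.4346
    outer loop
      vertex 0.08 11.03 0.00
      vertex 3.26 4.04 0.00
      vertex 12.43 12.43 24.50
    endloop
  endfacet
  facet normal -0.4439 -0.7836 0.4345
    outer loop
      vertex 3.26 4.04 0.00
      vertex 9.95 0.25 0.00
      vertex 12.43 12.43 24.50
    endloop
  endfacet
  facet normal 0.1020 -0.8949 0.4345
    outer loop
      vertex 9.95 0.25 0.00
      vertex 17.58 1.12 0.00
      vertex 12.43 12.43 24.50
    endloop
  endfacet
  facet normal 0.6074 -0.6649 0.4346
    outer loop
      vertex 17.58 1.12 0.00
      vertex 23.25 6.30 0.00
      vertex 12.43 12.43 24.50
    endloop
  endfacet
  facet normal 0.8826 -0.1793 0.4346
    outer loop
      vertex 23.25 6.30 0.00
      vertex 24.78 13.83 0.00
      vertex 12.43 12.43 24.50
    endloop
  endfacet
endsolid part

The G0 Z moves step by Δz≈4.08 mm. The G1 loops shrink linearly with z, so the solid tapers from its base footprint up to z≈24.5. Closing with a flat bottom cap and the tapered top and triangulating gives 18 facets — a regular 10-sided pyramid, base circumscribed radius ≈ 12.4 mm, apex at z ≈ 24.5 mm.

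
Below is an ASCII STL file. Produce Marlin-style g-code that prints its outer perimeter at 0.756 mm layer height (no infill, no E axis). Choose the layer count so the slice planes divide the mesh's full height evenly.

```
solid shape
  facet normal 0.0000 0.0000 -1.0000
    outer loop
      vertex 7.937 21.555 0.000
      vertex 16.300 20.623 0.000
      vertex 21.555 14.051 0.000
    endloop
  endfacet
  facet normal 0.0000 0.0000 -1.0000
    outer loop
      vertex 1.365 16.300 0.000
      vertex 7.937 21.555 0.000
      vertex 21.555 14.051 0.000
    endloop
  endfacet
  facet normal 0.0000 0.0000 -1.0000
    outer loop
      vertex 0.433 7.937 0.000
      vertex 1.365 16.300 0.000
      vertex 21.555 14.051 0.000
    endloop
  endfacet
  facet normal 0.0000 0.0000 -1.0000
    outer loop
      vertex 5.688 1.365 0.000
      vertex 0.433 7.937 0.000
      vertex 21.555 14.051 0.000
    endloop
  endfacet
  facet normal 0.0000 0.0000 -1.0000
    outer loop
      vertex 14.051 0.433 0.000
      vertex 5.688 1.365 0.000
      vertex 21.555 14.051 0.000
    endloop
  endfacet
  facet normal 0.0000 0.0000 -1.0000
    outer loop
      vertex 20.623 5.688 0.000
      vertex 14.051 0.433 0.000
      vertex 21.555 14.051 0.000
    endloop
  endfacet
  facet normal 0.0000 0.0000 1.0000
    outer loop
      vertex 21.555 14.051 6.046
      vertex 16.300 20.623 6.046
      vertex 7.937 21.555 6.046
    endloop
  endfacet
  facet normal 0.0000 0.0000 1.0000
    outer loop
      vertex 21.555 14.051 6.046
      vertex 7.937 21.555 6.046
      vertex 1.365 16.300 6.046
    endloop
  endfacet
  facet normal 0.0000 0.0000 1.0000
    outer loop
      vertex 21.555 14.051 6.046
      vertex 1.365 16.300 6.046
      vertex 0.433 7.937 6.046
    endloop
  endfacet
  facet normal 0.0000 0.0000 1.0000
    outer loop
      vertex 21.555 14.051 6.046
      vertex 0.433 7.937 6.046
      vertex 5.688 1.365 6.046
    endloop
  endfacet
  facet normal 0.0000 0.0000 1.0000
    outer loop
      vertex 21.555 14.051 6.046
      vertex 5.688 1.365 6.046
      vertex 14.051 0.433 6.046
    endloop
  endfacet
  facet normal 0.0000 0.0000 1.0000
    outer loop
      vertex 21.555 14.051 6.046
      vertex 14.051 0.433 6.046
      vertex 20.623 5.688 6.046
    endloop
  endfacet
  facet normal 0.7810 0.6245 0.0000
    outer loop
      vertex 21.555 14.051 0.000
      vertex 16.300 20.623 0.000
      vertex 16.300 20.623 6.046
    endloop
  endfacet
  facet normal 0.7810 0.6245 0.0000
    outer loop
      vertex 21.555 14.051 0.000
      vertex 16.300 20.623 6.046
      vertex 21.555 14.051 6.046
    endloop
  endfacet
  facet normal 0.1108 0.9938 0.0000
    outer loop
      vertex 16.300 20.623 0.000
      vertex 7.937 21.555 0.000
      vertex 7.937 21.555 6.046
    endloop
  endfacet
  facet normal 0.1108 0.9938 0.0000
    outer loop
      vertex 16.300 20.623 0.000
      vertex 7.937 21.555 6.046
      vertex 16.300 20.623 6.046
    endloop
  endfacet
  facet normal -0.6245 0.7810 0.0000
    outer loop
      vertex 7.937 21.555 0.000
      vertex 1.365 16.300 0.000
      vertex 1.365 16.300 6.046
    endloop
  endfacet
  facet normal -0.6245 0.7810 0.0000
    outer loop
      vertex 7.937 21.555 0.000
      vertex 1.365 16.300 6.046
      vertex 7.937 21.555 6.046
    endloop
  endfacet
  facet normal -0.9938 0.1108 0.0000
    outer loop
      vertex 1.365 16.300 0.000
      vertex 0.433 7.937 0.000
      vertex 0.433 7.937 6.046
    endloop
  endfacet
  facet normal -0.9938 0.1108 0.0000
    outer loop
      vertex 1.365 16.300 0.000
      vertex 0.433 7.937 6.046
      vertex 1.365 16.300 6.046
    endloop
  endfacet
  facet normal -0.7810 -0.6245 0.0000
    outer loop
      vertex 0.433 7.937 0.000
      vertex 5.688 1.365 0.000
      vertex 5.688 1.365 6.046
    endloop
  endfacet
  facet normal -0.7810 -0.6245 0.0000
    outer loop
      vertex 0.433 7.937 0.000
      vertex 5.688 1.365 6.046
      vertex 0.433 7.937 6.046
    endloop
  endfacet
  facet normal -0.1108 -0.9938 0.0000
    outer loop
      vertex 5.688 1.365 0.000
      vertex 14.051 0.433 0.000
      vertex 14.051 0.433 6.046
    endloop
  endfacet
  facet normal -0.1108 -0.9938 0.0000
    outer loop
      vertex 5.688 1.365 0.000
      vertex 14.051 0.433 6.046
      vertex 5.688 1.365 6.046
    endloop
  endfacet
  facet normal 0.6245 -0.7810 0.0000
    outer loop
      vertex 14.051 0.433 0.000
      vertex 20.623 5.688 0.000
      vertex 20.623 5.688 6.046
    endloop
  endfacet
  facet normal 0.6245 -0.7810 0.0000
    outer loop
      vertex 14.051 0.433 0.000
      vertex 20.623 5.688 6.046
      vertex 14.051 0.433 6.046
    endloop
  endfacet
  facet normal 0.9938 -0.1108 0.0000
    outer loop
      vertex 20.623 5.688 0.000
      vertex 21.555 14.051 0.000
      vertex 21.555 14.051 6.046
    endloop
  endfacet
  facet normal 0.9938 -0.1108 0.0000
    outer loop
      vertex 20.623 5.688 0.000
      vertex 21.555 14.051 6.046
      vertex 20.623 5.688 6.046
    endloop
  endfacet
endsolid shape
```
; perimeter-only toolpath
G21 ; units = mm
G90 ; absolute positioning
G28 ; home
; layer 1
G0 Z0.756
G0 X21.555 Y14.051
G1 X16.300 Y20.623
G1 X7.937 Y21.555
G1 X1.365 Y16.300
G1 X0.433 Y7.937
G1 X5.688 Y1.365
G1 X14.051 Y0.433
G1 X20.623 Y5.688
G1 X21.555 Y14.051
; layer 2
G0 Z1.512
G0 X21.555 Y14.051
G1 X16.300 Y20.623
G1 X7.937 Y21.555
G1 X1.365 Y16.300
G1 X0.433 Y7.937
G1 X5.688 Y1.365
G1 X14.051 Y0.433
G1 X20.623 Y5.688
G1 X21.555 Y14.051
; layer 3
G0 Z2.267
G0 X21.555 Y14.051
G1 X16.300 Y20.623
G1 X7.937 Y21.555
G1 X1.365 Y16.300
G1 X0.433 Y7.937
G1 X5.688 Y1.365
G1 X14.051 Y0.433
G1 X20.623 Y5.688
G1 X21.555 Y14.051
; layer 4
G0 Z3.023
G0 X21.555 Y14.051
G1 X16.300 Y20.623
G1 X7.937 Y21.555
G1 X1.365 Y16.300
G1 X0.433 Y7.937
G1 X5.688 Y1.365
G1 X14.051 Y0.433
G1 X20.623 Y5.688
G1 X21.555 Y14.051
; layer 5
G0 Z3.779
G0 X21.555 Y14.051
G1 X16.300 Y20.623
G1 X7.937 Y21.555
G1 X1.365 Y16.300
G1 X0.433 Y7.937
G1 X5.688 Y1.365
G1 X14.051 Y0.433
G1 X20.623 Y5.688
G1 X21.555 Y14.051
; layer 6
G0 Z4.535
G0 X21.555 Y14.051
G1 X16.300 Y20.623
G1 X7.937 Y21.555
G1 X1.365 Y16.300
G1 X0.433 Y7.937
G1 X5.688 Y1.365
G1 X14.051 Y0.433
G1 X20.623 Y5.688
G1 X21.555 Y14.051
; layer 7
G0 Z5.290
G0 X21.555 Y14.051
G1 X16.300 Y20.623
G1 X7.937 Y21.555
G1 X1.365 Y16.300
G1 X0.433 Y7.937
G1 X5.688 Y1.365
G1 X14.051 Y0.433
G1 X20.623 Y5.688
G1 X21.555 Y14.051
; layer 8
G0 Z6.046
G0 X21.555 Y14.051
G1 X16.300 Y20.623
G1 X7.937 Y21.555
G1 X1.365 Y16.300
G1 X0.433 Y7.937
G1 X5.688 Y1.365
G1 X14.051 Y0.433
G1 X20.623 Y5.688
G1 X21.555 Y14.051
M2 ; end

The solid is a regular 8-sided prism (a cylinder approximated with 8 flat sides), circumscribed radius ≈ 11 mm, height ≈ 6.05 mm. Slicing at Δz = 0.756 mm — 8 equal slices spanning the solid's height, so layer i sits at z = i·h/8 — gives 8 non-empty perimeters. Each is a 8-segment closed polygon; G0 lifts to the layer z and rapids to the start vertex, then G1 traces the edges.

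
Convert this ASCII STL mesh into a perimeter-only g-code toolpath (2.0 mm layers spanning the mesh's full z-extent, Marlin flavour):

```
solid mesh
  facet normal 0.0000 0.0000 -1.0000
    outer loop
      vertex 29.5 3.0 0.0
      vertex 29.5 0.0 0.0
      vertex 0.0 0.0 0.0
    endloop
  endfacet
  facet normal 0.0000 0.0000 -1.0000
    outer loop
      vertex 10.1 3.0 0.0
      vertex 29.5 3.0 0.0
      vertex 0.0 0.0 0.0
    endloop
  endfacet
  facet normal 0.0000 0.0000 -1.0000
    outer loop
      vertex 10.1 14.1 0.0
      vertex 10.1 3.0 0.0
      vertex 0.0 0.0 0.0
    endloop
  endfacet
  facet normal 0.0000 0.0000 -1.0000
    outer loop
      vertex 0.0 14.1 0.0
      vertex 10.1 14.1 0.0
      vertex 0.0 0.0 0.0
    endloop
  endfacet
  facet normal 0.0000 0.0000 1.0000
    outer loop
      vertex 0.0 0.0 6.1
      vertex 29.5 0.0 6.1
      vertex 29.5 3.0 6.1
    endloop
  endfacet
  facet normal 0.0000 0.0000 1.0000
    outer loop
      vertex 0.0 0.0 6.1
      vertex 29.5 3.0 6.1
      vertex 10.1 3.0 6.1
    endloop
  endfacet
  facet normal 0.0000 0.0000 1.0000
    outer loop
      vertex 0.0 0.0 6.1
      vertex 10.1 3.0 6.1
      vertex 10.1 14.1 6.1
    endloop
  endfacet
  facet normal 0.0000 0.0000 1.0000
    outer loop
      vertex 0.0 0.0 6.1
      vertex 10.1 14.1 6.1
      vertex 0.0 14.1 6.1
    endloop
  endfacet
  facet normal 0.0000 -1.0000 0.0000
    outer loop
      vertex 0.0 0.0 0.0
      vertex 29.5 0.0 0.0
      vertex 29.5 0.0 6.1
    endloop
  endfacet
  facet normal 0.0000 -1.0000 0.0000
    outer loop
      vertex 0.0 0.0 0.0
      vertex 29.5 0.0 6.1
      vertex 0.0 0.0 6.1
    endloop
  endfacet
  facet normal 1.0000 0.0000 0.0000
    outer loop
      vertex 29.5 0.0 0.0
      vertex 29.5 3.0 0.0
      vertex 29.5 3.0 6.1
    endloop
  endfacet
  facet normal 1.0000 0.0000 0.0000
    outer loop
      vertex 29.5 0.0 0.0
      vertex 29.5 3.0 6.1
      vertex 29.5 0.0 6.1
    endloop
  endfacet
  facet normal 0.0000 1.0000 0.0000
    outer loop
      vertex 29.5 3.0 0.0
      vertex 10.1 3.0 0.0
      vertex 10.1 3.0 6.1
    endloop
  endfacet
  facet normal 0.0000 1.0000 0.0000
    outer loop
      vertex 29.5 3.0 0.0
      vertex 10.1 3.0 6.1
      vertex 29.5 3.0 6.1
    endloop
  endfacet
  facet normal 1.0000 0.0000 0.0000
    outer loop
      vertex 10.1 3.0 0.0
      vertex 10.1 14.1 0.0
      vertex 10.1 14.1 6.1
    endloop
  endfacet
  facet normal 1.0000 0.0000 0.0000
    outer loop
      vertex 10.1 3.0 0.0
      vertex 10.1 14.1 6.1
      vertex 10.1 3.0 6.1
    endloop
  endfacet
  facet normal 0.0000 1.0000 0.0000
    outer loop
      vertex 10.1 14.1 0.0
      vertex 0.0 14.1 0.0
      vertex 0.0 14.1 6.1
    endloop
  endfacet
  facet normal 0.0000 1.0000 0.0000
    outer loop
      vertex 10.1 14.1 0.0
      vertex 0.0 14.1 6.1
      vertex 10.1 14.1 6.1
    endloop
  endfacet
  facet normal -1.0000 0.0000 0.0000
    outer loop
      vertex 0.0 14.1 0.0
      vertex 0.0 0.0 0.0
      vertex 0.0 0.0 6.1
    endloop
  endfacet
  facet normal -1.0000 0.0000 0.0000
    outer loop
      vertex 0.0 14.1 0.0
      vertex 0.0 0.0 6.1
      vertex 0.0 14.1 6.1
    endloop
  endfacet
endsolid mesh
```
; perimeter-only toolpath
G21 ; units = mm
G90 ; absolute positioning
G28 ; home
; layer 1
G0 Z2.0
G0 X0.0 Y0.0
G1 X29.5 Y0.0
G1 X29.5 Y3.0
G1 X10.1 Y3.0
G1 X10.1 Y14.1
G1 X0.0 Y14.1
G1 X0.0 Y0.0
; layer 2
G0 Z4.1
G0 X0.0 Y0.0
G1 X29.5 Y0.0
G1 X29.5 Y3.0
G1 X10.1 Y3.0
G1 X10.1 Y14.1
G1 X0.0 Y14.1
G1 X0.0 Y0.0
; layer 3
G0 Z6.1
G0 X0.0 Y0.0
G1 X29.5 Y0.0
G1 X29.5 Y3.0
G1 X10.1 Y3.0
G1 X10.1 Y14.1
G1 X0.0 Y14.1
G1 X0.0 Y0.0
M2 ; end

The solid is an L-shaped prism: outer 29.5 × 14.1 mm, arm thicknesses ≈ 3 mm (horizontal) and 10.1 mm (vertical), extruded 6.1 mm in z. Slicing at Δz = 2.0 mm — 3 equal slices spanning the solid's height, so layer i sits at z = i·h/3 — gives 3 non-empty perimeters. Each is a 6-segment closed polygon; G0 lifts to the layer z and rapids to the start vertex, then G1 traces the edges.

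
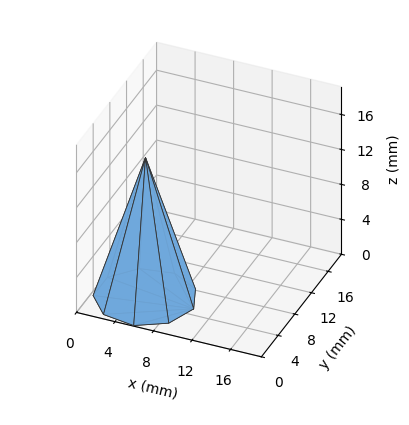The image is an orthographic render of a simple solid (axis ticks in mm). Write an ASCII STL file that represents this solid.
Reading the render: the shape is a regular 9-sided pyramid, base circumscribed radius ≈ 5 mm, apex at z ≈ 16 mm (dimensions read to the nearest mm from the axis ticks). For the STL, each face is triangulated and given an outward normal.

solid part
  facet normal 0.0000 0.0000 -1.0000
    outer loop
      vertex 5.9 9.9 0.0
      vertex 8.8 8.2 0.0
      vertex 10.0 5.0 0.0
    endloop
  endfacet
  facet normal 0.0000 0.0000 -1.0000
    outer loop
      vertex 2.5 9.3 0.0
      vertex 5.9 9.9 0.0
      vertex 10.0 5.0 0.0
    endloop
  endfacet
  facet normal 0.0000 0.0000 -1.0000
    outer loop
      vertex 0.3 6.7 0.0
      vertex 2.5 9.3 0.0
      vertex 10.0 5.0 0.0
    endloop
  endfacet
  facet normal 0.0000 0.0000 -1.0000
    outer loop
      vertex 0.3 3.3 0.0
      vertex 0.3 6.7 0.0
      vertex 10.0 5.0 0.0
    endloop
  endfacet
  facet normal 0.0000 0.0000 -1.0000
    outer loop
      vertex 2.5 0.7 0.0
      vertex 0.3 3.3 0.0
      vertex 10.0 5.0 0.0
    endloop
  endfacet
  facet normal 0.0000 0.0000 -1.0000
    outer loop
      vertex 5.9 0.1 0.0
      vertex 2.5 0.7 0.0
      vertex 10.0 5.0 0.0
    endloop
  endfacet
  facet normal 0.0000 0.0000 -1.0000
    outer loop
      vertex 8.8 1.8 0.0
      vertex 5.9 0.1 0.0
      vertex 10.0 5.0 0.0
    endloop
  endfacet
  facet normal 0.8986 0.3370 0.2808
    outer loop
      vertex 10.0 5.0 0.0
      vertex 8.8 8.2 0.0
      vertex 5.0 5.0 16.0
    endloop
  endfacet
  facet normal 0.4854 0.8280 0.2809
    outer loop
      vertex 8.8 8.2 0.0
      vertex 5.9 9.9 0.0
      vertex 5.0 5.0 16.0
    endloop
  endfacet
  facet normal -0.1668 0.9454 0.2801
    outer loop
      vertex 5.9 9.9 0.0
      vertex 2.5 9.3 0.0
      vertex 5.0 5.0 16.0
    endloop
  endfacet
  facet normal -0.7326 0.6199 0.2811
    outer loop
      vertex 2.5 9.3 0.0
      vertex 0.3 6.7 0.0
      vertex 5.0 5.0 16.0
    endloop
  endfacet
  facet normal -0.9595 0.0000 0.2818
    outer loop
      vertex 0.3 6.7 0.0
      vertex 0.3 3.3 0.0
      vertex 5.0 5.0 16.0
    endloop
  endfacet
  facet normal -0.7326 -0.6199 0.2811
    outer loop
      vertex 0.3 3.3 0.0
      vertex 2.5 0.7 0.0
      vertex 5.0 5.0 16.0
    endloop
  endfacet
  facet normal -0.1668 -0.9454 0.2801
    outer loop
      vertex 2.5 0.7 0.0
      vertex 5.9 0.1 0.0
      vertex 5.0 5.0 16.0
    endloop
  endfacet
  facet normal 0.4854 -0.8280 0.2809
    outer loop
      vertex 5.9 0.1 0.0
      vertex 8.8 1.8 0.0
      vertex 5.0 5.0 16.0
    endloop
  endfacet
  facet normal 0.8986 -0.3370 0.2808
    outer loop
      vertex 8.8 1.8 0.0
      vertex 10.0 5.0 0.0
      vertex 5.0 5.0 16.0
    endloop
  endfacet
endsolid part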